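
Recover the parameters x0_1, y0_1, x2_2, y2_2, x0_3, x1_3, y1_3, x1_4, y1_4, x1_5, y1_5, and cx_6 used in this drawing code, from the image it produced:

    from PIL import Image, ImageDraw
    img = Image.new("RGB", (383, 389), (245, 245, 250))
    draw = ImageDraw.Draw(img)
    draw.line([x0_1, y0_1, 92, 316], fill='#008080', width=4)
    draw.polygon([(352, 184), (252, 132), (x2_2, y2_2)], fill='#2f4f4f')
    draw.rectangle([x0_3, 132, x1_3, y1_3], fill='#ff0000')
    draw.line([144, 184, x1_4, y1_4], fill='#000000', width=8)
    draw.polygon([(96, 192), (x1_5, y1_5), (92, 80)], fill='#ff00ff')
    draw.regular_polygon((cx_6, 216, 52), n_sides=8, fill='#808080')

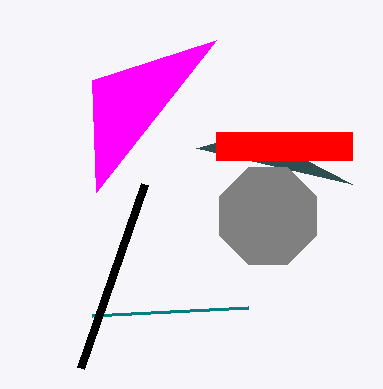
x0_1 = 248
y0_1 = 308
x2_2 = 196
y2_2 = 148
x0_3 = 216
x1_3 = 352
y1_3 = 160
x1_4 = 80
y1_4 = 368
x1_5 = 216
y1_5 = 40
cx_6 = 268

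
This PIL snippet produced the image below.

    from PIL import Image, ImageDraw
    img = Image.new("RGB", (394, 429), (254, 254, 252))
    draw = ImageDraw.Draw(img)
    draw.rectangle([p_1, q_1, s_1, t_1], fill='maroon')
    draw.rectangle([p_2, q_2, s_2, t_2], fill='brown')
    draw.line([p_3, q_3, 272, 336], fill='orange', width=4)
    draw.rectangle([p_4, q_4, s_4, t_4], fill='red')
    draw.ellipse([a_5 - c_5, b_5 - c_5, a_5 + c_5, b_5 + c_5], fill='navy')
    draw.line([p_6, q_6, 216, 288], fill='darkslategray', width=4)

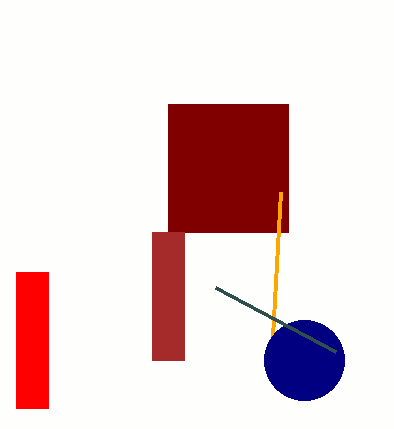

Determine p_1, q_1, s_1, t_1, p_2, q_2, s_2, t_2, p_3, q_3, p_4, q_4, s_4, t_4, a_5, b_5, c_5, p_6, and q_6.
p_1 = 168, q_1 = 104, s_1 = 288, t_1 = 232, p_2 = 152, q_2 = 232, s_2 = 184, t_2 = 360, p_3 = 280, q_3 = 192, p_4 = 16, q_4 = 272, s_4 = 48, t_4 = 408, a_5 = 304, b_5 = 360, c_5 = 40, p_6 = 336, q_6 = 352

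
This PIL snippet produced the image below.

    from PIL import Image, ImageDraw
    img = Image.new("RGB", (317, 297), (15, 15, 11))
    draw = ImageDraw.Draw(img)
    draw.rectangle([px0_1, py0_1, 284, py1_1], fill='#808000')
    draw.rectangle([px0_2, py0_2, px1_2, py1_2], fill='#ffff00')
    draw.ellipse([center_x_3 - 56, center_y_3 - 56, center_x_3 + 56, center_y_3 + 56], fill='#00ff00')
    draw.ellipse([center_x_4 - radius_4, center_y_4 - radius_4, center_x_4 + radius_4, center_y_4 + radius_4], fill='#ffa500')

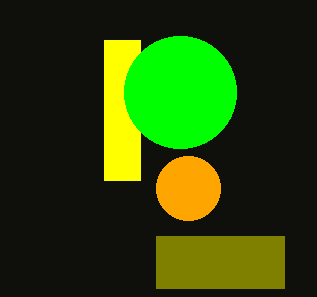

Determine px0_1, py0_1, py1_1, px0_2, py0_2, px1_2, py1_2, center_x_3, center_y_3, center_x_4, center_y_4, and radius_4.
px0_1 = 156, py0_1 = 236, py1_1 = 288, px0_2 = 104, py0_2 = 40, px1_2 = 140, py1_2 = 180, center_x_3 = 180, center_y_3 = 92, center_x_4 = 188, center_y_4 = 188, radius_4 = 32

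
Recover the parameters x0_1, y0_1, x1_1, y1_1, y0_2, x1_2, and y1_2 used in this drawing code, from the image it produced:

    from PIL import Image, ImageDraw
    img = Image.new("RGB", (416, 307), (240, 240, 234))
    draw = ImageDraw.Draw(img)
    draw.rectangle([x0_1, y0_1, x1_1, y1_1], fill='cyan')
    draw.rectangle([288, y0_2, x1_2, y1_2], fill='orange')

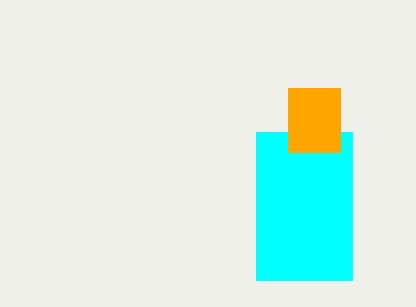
x0_1 = 256; y0_1 = 132; x1_1 = 352; y1_1 = 280; y0_2 = 88; x1_2 = 340; y1_2 = 152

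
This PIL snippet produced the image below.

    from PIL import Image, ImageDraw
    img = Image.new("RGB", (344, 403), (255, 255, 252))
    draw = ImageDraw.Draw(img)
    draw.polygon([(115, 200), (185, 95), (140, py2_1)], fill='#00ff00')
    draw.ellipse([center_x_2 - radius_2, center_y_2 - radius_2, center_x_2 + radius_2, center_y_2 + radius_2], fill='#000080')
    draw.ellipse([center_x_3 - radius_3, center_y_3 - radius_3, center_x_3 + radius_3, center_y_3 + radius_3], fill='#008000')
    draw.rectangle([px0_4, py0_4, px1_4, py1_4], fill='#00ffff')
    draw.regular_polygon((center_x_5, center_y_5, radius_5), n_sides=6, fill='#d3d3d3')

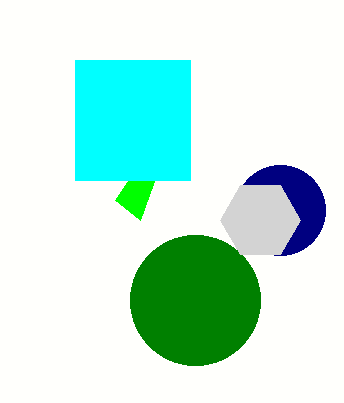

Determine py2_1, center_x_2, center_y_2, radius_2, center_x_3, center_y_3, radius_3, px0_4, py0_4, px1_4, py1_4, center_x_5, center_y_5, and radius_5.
py2_1 = 220; center_x_2 = 280; center_y_2 = 210; radius_2 = 45; center_x_3 = 195; center_y_3 = 300; radius_3 = 65; px0_4 = 75; py0_4 = 60; px1_4 = 190; py1_4 = 180; center_x_5 = 260; center_y_5 = 220; radius_5 = 40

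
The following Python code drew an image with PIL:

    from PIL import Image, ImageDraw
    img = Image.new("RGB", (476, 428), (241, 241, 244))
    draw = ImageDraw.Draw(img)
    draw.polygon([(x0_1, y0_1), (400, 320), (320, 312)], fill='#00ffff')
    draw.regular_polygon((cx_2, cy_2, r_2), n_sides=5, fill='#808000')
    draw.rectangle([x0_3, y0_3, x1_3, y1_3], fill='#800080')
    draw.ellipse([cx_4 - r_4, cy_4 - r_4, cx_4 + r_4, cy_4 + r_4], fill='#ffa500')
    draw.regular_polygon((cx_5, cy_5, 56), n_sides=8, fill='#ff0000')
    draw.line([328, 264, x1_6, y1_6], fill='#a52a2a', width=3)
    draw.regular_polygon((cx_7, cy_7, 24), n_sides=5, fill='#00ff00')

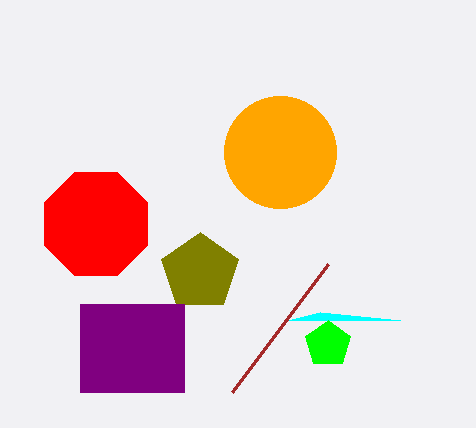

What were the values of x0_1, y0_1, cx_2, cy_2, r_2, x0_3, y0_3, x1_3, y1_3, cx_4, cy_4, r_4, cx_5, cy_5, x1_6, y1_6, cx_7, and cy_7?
x0_1 = 288, y0_1 = 320, cx_2 = 200, cy_2 = 272, r_2 = 40, x0_3 = 80, y0_3 = 304, x1_3 = 184, y1_3 = 392, cx_4 = 280, cy_4 = 152, r_4 = 56, cx_5 = 96, cy_5 = 224, x1_6 = 232, y1_6 = 392, cx_7 = 328, cy_7 = 344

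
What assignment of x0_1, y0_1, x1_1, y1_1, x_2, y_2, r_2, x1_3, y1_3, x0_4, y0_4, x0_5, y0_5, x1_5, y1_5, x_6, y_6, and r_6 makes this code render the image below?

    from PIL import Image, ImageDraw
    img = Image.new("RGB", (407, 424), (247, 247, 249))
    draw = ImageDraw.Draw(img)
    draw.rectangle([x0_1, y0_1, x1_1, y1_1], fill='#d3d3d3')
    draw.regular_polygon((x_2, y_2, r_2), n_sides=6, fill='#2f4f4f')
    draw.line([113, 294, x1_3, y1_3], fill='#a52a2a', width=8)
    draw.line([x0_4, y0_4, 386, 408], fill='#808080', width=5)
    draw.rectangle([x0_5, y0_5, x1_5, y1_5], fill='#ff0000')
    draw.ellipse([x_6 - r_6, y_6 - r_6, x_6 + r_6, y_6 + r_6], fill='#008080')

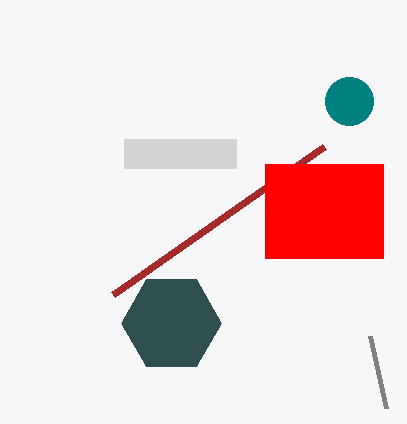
x0_1 = 124; y0_1 = 139; x1_1 = 236; y1_1 = 168; x_2 = 171; y_2 = 323; r_2 = 50; x1_3 = 324; y1_3 = 146; x0_4 = 370; y0_4 = 336; x0_5 = 265; y0_5 = 164; x1_5 = 383; y1_5 = 258; x_6 = 349; y_6 = 101; r_6 = 24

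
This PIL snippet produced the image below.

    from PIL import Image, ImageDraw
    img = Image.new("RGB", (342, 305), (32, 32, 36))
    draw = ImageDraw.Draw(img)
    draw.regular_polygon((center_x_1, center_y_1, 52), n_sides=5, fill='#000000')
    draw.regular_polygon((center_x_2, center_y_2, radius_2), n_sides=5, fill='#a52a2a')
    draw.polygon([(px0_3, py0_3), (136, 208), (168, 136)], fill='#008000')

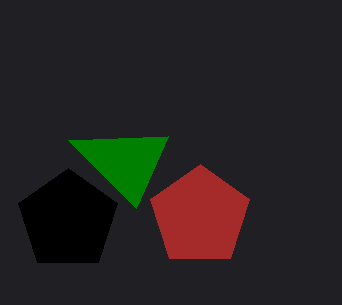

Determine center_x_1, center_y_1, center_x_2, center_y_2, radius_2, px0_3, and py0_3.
center_x_1 = 68; center_y_1 = 220; center_x_2 = 200; center_y_2 = 216; radius_2 = 52; px0_3 = 68; py0_3 = 140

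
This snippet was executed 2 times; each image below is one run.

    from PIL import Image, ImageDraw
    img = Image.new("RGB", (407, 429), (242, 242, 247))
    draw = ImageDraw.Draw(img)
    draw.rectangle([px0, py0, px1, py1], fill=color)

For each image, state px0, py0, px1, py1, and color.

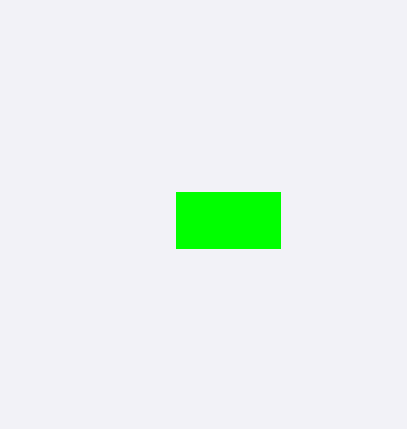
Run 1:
px0 = 176
py0 = 192
px1 = 280
py1 = 248
color = 'lime'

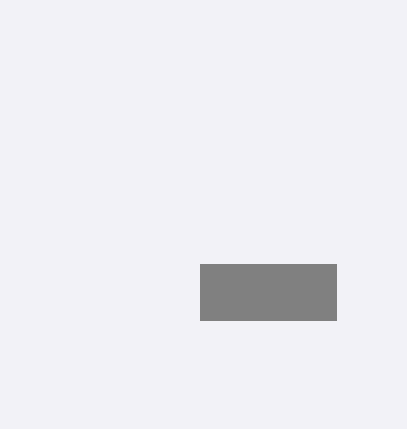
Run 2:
px0 = 200; py0 = 264; px1 = 336; py1 = 320; color = 'gray'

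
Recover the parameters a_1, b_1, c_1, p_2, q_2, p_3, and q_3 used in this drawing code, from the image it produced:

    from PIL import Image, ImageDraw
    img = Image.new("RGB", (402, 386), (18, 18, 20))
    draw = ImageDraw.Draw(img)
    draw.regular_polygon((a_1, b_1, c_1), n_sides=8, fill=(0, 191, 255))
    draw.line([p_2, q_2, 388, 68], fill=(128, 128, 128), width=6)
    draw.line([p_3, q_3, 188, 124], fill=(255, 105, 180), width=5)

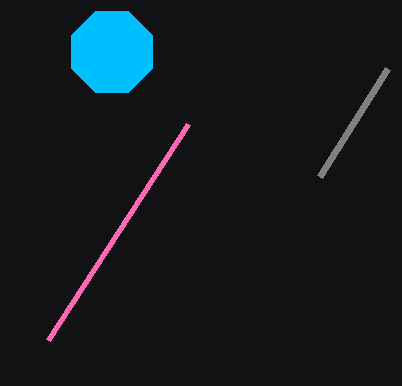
a_1 = 112; b_1 = 52; c_1 = 44; p_2 = 320; q_2 = 176; p_3 = 48; q_3 = 340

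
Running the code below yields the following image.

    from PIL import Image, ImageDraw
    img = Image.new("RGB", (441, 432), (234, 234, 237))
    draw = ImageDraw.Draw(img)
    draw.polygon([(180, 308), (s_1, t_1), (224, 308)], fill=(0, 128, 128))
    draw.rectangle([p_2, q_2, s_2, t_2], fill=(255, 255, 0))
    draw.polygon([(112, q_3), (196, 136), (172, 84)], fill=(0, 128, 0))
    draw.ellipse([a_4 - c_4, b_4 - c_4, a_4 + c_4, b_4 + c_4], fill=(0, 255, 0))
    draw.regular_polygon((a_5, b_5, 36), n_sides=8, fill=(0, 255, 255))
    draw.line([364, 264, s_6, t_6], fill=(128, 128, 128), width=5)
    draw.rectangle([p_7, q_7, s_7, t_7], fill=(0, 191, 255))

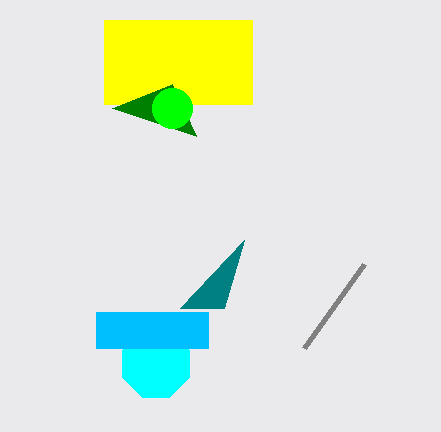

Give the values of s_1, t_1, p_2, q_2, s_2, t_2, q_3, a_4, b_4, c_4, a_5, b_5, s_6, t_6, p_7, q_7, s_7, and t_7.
s_1 = 244; t_1 = 240; p_2 = 104; q_2 = 20; s_2 = 252; t_2 = 104; q_3 = 108; a_4 = 172; b_4 = 108; c_4 = 20; a_5 = 156; b_5 = 364; s_6 = 304; t_6 = 348; p_7 = 96; q_7 = 312; s_7 = 208; t_7 = 348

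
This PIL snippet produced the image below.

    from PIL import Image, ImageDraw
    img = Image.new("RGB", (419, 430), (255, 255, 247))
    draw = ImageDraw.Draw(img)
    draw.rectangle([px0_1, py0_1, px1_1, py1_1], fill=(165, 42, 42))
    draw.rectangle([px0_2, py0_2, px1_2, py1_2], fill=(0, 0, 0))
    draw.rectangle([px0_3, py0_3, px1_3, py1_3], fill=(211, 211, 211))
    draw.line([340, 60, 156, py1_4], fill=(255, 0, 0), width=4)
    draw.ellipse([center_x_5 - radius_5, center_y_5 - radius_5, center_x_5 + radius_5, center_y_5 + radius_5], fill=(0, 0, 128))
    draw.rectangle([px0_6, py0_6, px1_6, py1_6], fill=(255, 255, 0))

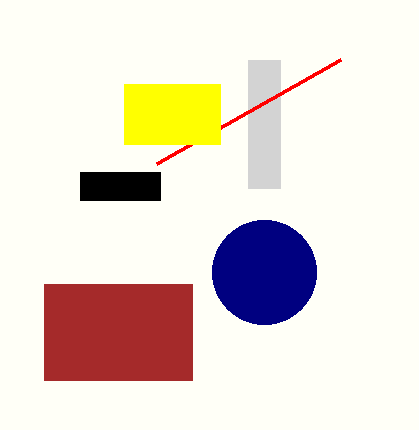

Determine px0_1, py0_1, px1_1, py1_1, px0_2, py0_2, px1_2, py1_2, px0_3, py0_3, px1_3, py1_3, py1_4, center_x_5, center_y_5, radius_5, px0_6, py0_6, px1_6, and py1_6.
px0_1 = 44
py0_1 = 284
px1_1 = 192
py1_1 = 380
px0_2 = 80
py0_2 = 172
px1_2 = 160
py1_2 = 200
px0_3 = 248
py0_3 = 60
px1_3 = 280
py1_3 = 188
py1_4 = 164
center_x_5 = 264
center_y_5 = 272
radius_5 = 52
px0_6 = 124
py0_6 = 84
px1_6 = 220
py1_6 = 144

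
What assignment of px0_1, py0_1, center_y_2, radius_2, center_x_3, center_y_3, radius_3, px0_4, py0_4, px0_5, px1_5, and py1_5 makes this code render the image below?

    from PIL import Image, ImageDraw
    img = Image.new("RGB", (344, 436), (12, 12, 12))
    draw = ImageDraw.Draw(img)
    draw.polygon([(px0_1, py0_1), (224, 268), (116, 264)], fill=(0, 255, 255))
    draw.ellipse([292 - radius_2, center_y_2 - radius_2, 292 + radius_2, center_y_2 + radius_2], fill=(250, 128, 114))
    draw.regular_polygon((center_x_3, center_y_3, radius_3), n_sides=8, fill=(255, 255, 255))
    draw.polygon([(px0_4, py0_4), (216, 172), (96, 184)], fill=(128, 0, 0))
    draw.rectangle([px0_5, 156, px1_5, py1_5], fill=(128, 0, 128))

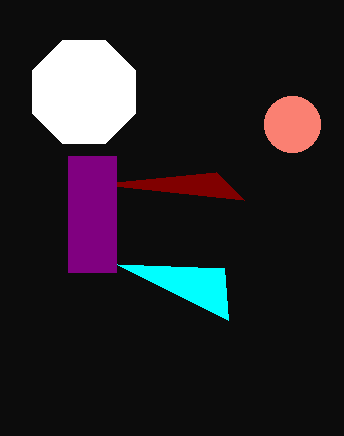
px0_1 = 228; py0_1 = 320; center_y_2 = 124; radius_2 = 28; center_x_3 = 84; center_y_3 = 92; radius_3 = 56; px0_4 = 244; py0_4 = 200; px0_5 = 68; px1_5 = 116; py1_5 = 272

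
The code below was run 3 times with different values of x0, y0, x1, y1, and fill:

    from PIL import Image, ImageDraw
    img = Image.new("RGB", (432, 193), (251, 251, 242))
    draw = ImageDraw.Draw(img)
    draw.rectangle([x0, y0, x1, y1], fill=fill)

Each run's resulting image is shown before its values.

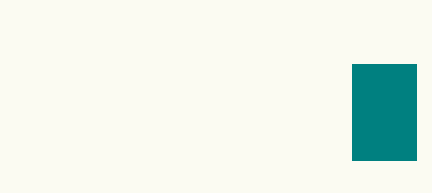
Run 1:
x0 = 352, y0 = 64, x1 = 416, y1 = 160, fill = 'teal'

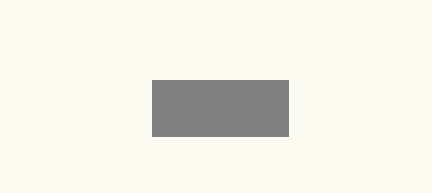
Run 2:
x0 = 152
y0 = 80
x1 = 288
y1 = 136
fill = 'gray'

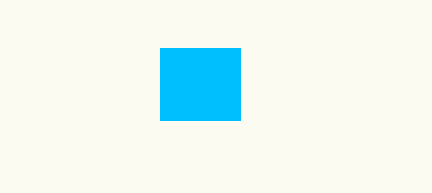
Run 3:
x0 = 160
y0 = 48
x1 = 240
y1 = 120
fill = 'deepskyblue'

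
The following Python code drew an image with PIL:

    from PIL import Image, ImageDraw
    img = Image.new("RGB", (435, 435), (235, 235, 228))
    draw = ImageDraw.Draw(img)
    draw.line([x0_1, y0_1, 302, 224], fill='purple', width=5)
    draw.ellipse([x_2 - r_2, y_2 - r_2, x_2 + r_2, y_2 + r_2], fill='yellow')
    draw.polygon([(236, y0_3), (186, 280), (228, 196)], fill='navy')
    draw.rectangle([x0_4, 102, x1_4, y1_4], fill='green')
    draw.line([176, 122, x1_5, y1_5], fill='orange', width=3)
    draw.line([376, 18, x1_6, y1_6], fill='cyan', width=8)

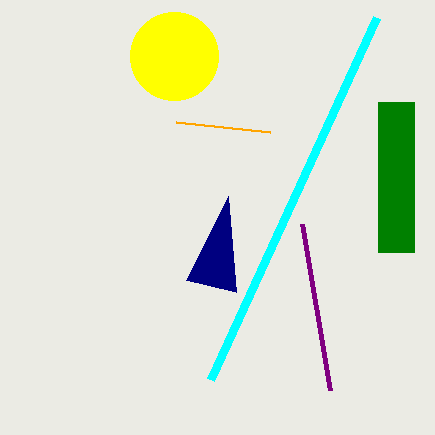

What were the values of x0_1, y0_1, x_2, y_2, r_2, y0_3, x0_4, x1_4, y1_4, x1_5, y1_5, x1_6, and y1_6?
x0_1 = 330; y0_1 = 390; x_2 = 174; y_2 = 56; r_2 = 44; y0_3 = 292; x0_4 = 378; x1_4 = 414; y1_4 = 252; x1_5 = 270; y1_5 = 132; x1_6 = 210; y1_6 = 380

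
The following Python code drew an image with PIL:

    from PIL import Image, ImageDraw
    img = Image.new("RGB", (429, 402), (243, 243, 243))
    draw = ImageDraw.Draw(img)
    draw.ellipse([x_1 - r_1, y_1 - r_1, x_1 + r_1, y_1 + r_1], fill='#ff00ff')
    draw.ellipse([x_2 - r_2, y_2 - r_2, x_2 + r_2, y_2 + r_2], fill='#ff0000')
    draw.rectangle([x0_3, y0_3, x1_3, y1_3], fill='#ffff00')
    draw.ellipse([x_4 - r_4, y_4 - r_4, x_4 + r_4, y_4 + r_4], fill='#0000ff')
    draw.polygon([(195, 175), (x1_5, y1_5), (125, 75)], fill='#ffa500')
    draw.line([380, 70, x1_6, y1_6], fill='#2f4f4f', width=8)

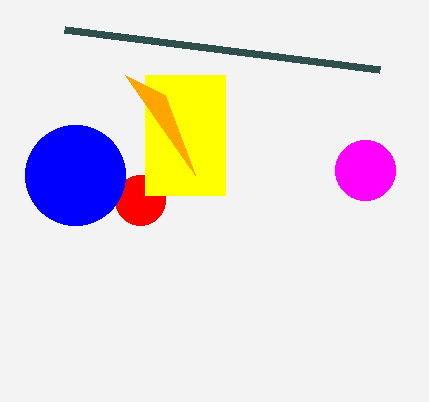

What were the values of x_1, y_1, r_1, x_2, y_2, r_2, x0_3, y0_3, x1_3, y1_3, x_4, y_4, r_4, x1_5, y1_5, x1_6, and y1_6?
x_1 = 365
y_1 = 170
r_1 = 30
x_2 = 140
y_2 = 200
r_2 = 25
x0_3 = 145
y0_3 = 75
x1_3 = 225
y1_3 = 195
x_4 = 75
y_4 = 175
r_4 = 50
x1_5 = 165
y1_5 = 95
x1_6 = 65
y1_6 = 30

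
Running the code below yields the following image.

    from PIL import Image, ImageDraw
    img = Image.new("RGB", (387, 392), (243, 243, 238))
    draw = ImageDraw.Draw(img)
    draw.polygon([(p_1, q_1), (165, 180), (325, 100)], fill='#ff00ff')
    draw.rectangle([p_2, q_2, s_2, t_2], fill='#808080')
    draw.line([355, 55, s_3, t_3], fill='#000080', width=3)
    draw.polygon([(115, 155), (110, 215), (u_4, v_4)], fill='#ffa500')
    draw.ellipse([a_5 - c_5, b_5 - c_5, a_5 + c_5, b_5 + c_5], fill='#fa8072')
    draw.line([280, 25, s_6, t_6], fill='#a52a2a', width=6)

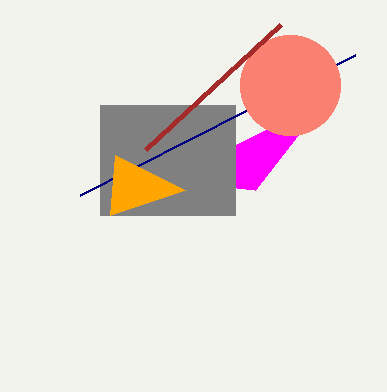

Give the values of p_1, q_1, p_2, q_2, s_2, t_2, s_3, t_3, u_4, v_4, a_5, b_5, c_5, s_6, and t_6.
p_1 = 255, q_1 = 190, p_2 = 100, q_2 = 105, s_2 = 235, t_2 = 215, s_3 = 80, t_3 = 195, u_4 = 185, v_4 = 190, a_5 = 290, b_5 = 85, c_5 = 50, s_6 = 145, t_6 = 150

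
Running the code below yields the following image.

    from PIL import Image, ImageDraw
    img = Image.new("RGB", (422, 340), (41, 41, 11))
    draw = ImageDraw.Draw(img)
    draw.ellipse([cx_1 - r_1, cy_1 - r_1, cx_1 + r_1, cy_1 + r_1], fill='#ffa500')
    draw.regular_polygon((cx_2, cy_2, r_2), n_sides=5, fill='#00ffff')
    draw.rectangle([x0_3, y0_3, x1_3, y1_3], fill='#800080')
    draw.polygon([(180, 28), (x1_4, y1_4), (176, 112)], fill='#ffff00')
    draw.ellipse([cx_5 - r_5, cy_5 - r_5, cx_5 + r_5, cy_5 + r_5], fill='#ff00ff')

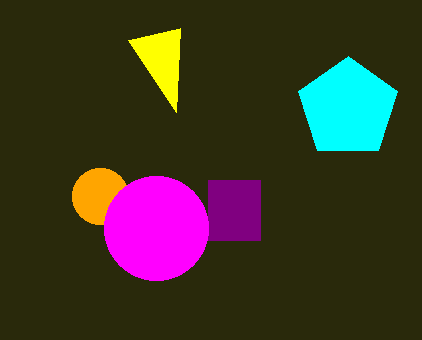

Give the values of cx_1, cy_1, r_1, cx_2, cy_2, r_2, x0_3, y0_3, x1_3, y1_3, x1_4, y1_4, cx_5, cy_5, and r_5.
cx_1 = 100; cy_1 = 196; r_1 = 28; cx_2 = 348; cy_2 = 108; r_2 = 52; x0_3 = 208; y0_3 = 180; x1_3 = 260; y1_3 = 240; x1_4 = 128; y1_4 = 40; cx_5 = 156; cy_5 = 228; r_5 = 52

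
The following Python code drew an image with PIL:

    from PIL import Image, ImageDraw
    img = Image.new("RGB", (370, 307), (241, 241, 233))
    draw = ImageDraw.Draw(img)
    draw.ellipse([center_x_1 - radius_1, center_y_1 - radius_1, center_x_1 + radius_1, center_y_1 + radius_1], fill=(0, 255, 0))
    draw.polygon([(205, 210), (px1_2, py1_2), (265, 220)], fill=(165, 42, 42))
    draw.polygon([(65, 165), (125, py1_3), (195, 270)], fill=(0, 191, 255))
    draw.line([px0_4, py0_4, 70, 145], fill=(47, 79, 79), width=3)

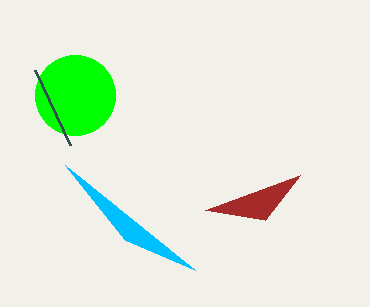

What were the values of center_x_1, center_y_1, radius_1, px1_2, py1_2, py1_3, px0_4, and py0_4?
center_x_1 = 75, center_y_1 = 95, radius_1 = 40, px1_2 = 300, py1_2 = 175, py1_3 = 240, px0_4 = 35, py0_4 = 70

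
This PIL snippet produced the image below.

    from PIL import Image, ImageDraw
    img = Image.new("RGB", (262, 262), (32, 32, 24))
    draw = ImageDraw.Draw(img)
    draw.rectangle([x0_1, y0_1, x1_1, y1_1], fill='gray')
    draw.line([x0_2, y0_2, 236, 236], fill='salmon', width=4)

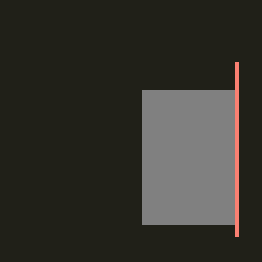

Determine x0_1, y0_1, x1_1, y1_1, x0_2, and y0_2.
x0_1 = 142, y0_1 = 90, x1_1 = 236, y1_1 = 224, x0_2 = 236, y0_2 = 62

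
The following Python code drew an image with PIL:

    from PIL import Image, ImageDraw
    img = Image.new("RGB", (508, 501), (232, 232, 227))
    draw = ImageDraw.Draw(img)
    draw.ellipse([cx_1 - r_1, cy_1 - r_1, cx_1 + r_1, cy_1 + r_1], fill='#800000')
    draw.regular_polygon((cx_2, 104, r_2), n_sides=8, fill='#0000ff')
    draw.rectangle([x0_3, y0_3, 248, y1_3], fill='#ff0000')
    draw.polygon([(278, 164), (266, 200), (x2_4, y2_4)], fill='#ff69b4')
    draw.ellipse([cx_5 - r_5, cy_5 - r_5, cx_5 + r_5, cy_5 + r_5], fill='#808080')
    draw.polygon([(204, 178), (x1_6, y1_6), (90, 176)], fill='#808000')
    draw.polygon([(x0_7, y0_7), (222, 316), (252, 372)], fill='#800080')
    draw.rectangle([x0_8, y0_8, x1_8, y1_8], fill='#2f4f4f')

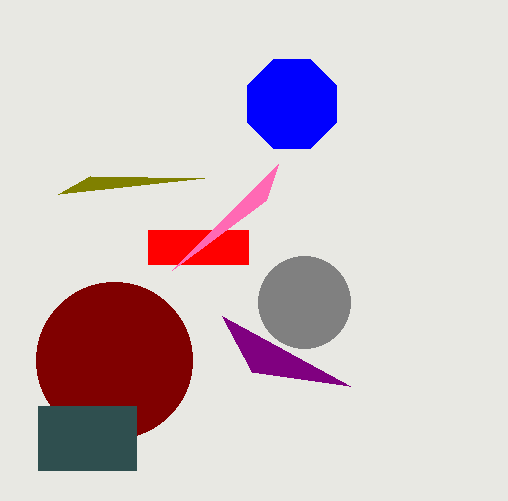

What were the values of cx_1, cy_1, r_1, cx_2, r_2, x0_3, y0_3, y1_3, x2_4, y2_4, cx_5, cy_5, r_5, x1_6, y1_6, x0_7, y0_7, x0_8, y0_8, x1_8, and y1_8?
cx_1 = 114; cy_1 = 360; r_1 = 78; cx_2 = 292; r_2 = 48; x0_3 = 148; y0_3 = 230; y1_3 = 264; x2_4 = 172; y2_4 = 270; cx_5 = 304; cy_5 = 302; r_5 = 46; x1_6 = 58; y1_6 = 194; x0_7 = 350; y0_7 = 386; x0_8 = 38; y0_8 = 406; x1_8 = 136; y1_8 = 470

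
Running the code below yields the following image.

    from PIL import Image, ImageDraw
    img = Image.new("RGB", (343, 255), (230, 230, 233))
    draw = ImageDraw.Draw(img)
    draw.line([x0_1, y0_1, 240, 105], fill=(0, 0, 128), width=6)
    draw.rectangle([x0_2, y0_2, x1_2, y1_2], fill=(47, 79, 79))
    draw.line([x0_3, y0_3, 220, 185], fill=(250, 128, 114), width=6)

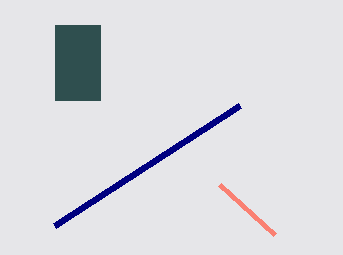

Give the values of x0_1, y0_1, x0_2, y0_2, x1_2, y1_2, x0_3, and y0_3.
x0_1 = 55; y0_1 = 225; x0_2 = 55; y0_2 = 25; x1_2 = 100; y1_2 = 100; x0_3 = 275; y0_3 = 235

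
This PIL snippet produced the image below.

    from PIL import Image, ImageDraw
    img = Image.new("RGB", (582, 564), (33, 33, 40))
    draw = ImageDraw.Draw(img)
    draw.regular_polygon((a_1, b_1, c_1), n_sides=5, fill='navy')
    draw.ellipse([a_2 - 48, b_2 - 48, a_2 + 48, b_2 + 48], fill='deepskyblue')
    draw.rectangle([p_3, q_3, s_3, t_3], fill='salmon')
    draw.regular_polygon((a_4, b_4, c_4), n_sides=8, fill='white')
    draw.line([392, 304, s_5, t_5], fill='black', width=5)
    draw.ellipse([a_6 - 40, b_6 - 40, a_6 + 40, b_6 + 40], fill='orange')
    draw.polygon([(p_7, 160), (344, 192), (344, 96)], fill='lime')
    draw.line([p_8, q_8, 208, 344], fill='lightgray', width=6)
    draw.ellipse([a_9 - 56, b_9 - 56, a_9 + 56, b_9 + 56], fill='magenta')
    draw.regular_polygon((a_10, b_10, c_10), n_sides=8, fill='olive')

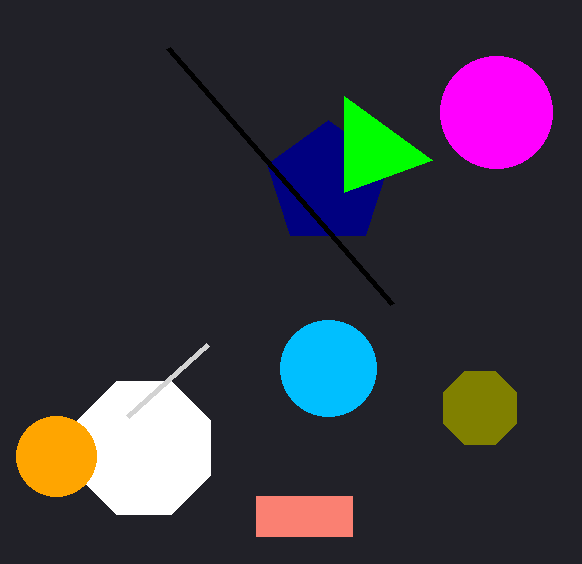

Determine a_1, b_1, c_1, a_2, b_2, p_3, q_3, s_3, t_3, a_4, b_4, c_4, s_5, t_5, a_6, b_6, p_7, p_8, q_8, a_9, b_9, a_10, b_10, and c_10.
a_1 = 328
b_1 = 184
c_1 = 64
a_2 = 328
b_2 = 368
p_3 = 256
q_3 = 496
s_3 = 352
t_3 = 536
a_4 = 144
b_4 = 448
c_4 = 72
s_5 = 168
t_5 = 48
a_6 = 56
b_6 = 456
p_7 = 432
p_8 = 128
q_8 = 416
a_9 = 496
b_9 = 112
a_10 = 480
b_10 = 408
c_10 = 40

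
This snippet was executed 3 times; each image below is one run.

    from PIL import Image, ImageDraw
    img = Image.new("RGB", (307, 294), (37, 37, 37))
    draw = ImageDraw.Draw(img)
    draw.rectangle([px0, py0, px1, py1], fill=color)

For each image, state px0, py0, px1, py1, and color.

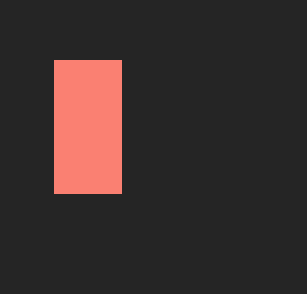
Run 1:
px0 = 54; py0 = 60; px1 = 121; py1 = 193; color = 'salmon'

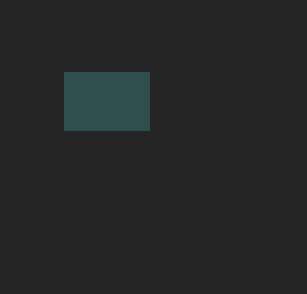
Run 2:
px0 = 64
py0 = 72
px1 = 149
py1 = 130
color = 'darkslategray'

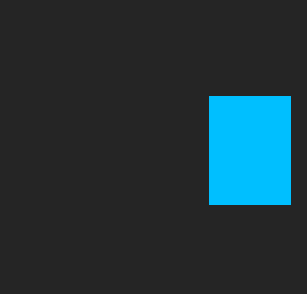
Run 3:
px0 = 209
py0 = 96
px1 = 290
py1 = 204
color = 'deepskyblue'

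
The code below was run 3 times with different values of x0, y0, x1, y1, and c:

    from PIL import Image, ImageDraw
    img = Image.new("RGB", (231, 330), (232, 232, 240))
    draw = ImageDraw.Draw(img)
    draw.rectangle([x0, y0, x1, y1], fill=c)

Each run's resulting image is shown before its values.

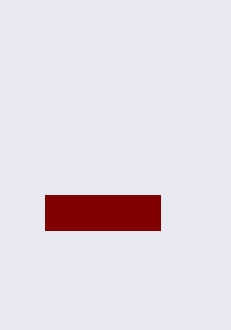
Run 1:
x0 = 45
y0 = 195
x1 = 160
y1 = 230
c = 'maroon'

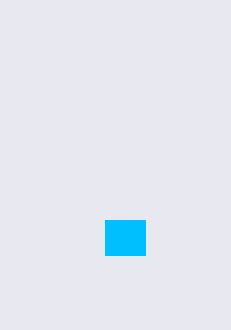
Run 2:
x0 = 105
y0 = 220
x1 = 145
y1 = 255
c = 'deepskyblue'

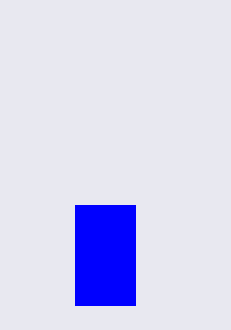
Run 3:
x0 = 75; y0 = 205; x1 = 135; y1 = 305; c = 'blue'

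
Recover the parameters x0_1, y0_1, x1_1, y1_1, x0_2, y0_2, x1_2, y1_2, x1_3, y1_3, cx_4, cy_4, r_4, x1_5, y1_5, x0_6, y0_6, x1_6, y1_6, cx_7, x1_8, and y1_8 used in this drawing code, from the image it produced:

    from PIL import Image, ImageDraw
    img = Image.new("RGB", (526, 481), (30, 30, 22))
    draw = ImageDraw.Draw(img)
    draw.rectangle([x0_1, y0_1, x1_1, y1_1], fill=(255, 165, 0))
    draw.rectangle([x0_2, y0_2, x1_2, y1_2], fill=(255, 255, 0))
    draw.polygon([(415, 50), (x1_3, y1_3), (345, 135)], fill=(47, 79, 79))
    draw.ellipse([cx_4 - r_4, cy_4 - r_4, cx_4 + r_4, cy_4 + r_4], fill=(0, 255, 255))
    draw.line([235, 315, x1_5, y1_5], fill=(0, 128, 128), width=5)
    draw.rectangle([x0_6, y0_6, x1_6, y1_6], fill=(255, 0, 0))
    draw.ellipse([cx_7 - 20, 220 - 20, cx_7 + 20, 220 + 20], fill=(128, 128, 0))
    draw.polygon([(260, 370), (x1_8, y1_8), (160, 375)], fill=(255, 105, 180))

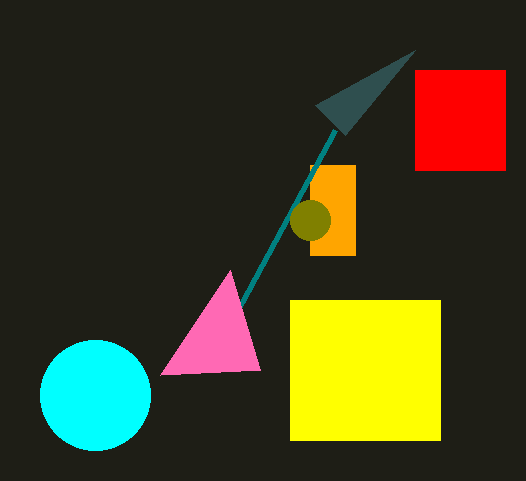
x0_1 = 310, y0_1 = 165, x1_1 = 355, y1_1 = 255, x0_2 = 290, y0_2 = 300, x1_2 = 440, y1_2 = 440, x1_3 = 315, y1_3 = 105, cx_4 = 95, cy_4 = 395, r_4 = 55, x1_5 = 335, y1_5 = 130, x0_6 = 415, y0_6 = 70, x1_6 = 505, y1_6 = 170, cx_7 = 310, x1_8 = 230, y1_8 = 270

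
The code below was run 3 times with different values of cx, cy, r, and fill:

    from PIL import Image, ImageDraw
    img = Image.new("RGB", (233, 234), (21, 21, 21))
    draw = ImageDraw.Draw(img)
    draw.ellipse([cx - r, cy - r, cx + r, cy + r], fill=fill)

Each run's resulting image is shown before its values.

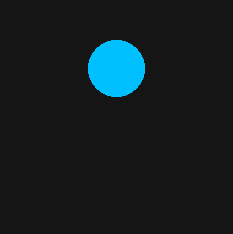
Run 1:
cx = 116; cy = 68; r = 28; fill = 'deepskyblue'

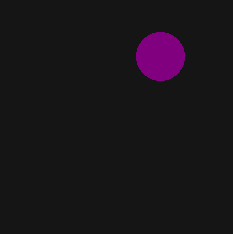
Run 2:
cx = 160
cy = 56
r = 24
fill = 'purple'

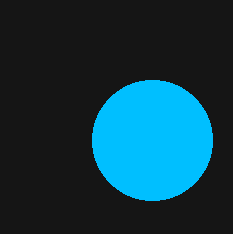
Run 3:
cx = 152; cy = 140; r = 60; fill = 'deepskyblue'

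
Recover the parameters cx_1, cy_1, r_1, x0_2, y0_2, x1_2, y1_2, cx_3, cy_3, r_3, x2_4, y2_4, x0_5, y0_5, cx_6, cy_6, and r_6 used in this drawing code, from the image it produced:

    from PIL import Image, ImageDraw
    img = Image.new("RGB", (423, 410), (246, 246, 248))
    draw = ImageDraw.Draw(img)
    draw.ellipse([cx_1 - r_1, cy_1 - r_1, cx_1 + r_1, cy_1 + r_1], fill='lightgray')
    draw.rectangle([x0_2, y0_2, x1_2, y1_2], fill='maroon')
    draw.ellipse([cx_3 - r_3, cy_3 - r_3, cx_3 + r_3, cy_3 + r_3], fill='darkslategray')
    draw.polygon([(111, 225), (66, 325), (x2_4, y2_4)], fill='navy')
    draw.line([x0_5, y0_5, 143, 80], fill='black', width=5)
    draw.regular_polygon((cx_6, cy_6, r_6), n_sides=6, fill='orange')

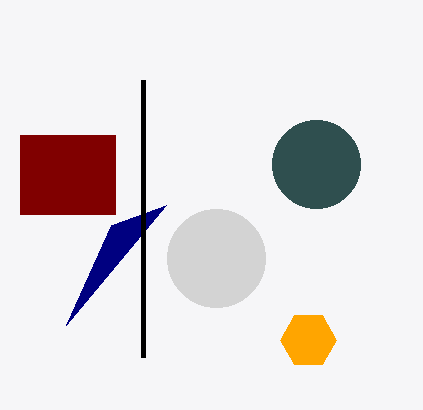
cx_1 = 216; cy_1 = 258; r_1 = 49; x0_2 = 20; y0_2 = 135; x1_2 = 115; y1_2 = 214; cx_3 = 316; cy_3 = 164; r_3 = 44; x2_4 = 166; y2_4 = 205; x0_5 = 143; y0_5 = 357; cx_6 = 308; cy_6 = 340; r_6 = 28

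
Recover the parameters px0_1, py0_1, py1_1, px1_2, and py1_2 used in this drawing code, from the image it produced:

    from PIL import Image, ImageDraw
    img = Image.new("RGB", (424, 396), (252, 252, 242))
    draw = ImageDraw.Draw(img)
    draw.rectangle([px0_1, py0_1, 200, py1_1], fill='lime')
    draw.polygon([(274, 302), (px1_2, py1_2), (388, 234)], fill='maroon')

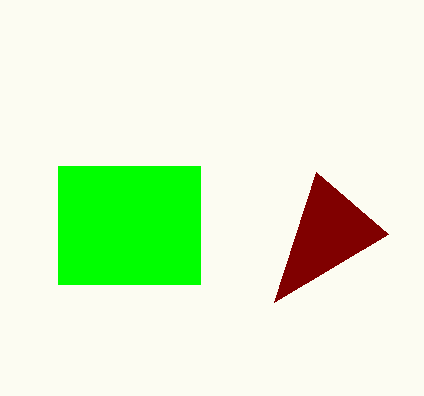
px0_1 = 58; py0_1 = 166; py1_1 = 284; px1_2 = 316; py1_2 = 172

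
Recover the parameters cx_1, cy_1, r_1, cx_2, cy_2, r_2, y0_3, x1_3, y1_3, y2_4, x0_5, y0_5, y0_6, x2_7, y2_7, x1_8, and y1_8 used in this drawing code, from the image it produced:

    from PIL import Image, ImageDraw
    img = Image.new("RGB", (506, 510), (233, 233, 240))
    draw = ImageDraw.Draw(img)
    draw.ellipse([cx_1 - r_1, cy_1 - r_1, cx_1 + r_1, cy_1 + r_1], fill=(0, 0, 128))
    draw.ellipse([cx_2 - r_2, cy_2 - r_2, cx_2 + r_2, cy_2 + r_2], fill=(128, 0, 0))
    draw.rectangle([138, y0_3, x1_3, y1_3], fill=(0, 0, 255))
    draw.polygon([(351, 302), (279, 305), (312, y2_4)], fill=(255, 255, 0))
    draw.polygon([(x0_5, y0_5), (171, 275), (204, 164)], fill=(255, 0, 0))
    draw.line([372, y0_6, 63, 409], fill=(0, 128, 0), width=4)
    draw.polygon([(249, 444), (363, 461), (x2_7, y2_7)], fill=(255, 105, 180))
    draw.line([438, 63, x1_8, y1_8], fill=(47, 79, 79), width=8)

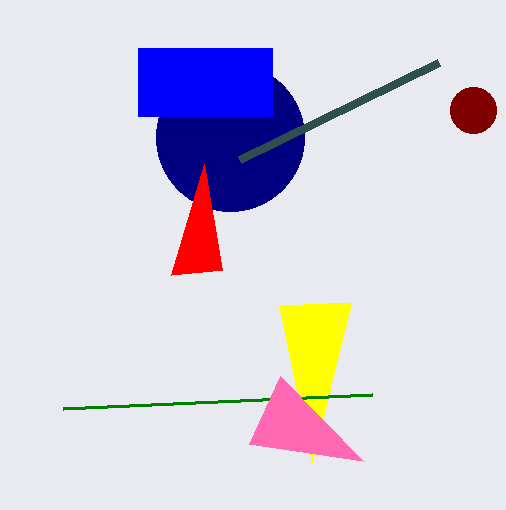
cx_1 = 230; cy_1 = 137; r_1 = 74; cx_2 = 473; cy_2 = 110; r_2 = 23; y0_3 = 48; x1_3 = 272; y1_3 = 116; y2_4 = 462; x0_5 = 222; y0_5 = 270; y0_6 = 395; x2_7 = 280; y2_7 = 376; x1_8 = 239; y1_8 = 160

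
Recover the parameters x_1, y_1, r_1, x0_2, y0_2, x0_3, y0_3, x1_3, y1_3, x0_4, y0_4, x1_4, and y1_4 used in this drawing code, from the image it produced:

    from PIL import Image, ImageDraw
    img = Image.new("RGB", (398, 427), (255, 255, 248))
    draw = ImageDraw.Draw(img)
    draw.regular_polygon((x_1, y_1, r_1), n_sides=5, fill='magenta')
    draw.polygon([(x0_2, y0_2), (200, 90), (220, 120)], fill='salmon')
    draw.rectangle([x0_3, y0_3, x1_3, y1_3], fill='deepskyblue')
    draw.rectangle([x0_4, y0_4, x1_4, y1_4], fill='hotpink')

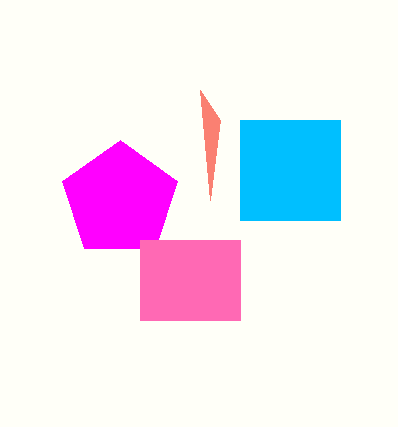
x_1 = 120
y_1 = 200
r_1 = 60
x0_2 = 210
y0_2 = 200
x0_3 = 240
y0_3 = 120
x1_3 = 340
y1_3 = 220
x0_4 = 140
y0_4 = 240
x1_4 = 240
y1_4 = 320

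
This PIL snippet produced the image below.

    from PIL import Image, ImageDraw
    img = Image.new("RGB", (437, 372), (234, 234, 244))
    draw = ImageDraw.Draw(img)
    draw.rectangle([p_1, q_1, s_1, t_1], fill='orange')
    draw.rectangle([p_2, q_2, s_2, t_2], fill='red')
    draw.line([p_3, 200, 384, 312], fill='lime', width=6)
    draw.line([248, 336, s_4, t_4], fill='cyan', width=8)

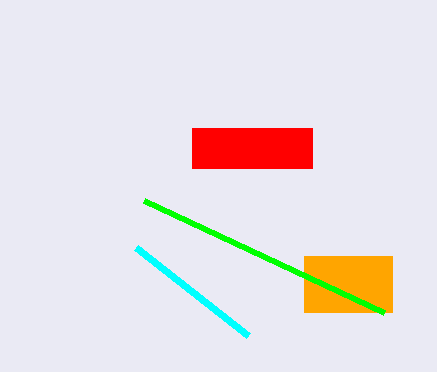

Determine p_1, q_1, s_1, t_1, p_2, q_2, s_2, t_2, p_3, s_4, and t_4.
p_1 = 304
q_1 = 256
s_1 = 392
t_1 = 312
p_2 = 192
q_2 = 128
s_2 = 312
t_2 = 168
p_3 = 144
s_4 = 136
t_4 = 248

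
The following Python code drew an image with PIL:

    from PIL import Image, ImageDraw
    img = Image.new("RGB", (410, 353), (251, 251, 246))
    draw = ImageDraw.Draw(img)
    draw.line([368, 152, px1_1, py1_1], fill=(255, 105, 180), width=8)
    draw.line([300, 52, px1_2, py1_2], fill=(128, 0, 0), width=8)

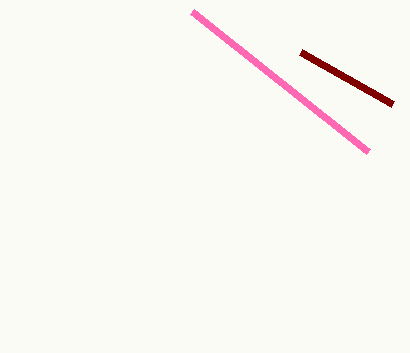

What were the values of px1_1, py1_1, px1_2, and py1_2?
px1_1 = 192; py1_1 = 12; px1_2 = 392; py1_2 = 104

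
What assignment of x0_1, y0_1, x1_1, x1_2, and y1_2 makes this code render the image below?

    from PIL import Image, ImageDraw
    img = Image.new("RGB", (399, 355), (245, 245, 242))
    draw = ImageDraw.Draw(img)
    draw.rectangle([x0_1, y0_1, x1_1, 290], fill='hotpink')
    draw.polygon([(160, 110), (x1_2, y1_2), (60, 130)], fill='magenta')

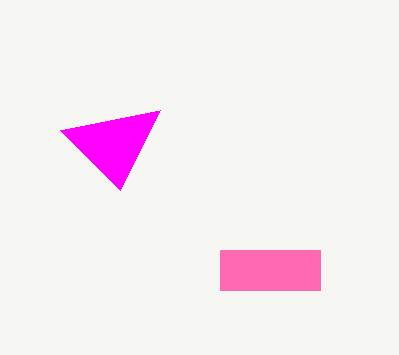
x0_1 = 220, y0_1 = 250, x1_1 = 320, x1_2 = 120, y1_2 = 190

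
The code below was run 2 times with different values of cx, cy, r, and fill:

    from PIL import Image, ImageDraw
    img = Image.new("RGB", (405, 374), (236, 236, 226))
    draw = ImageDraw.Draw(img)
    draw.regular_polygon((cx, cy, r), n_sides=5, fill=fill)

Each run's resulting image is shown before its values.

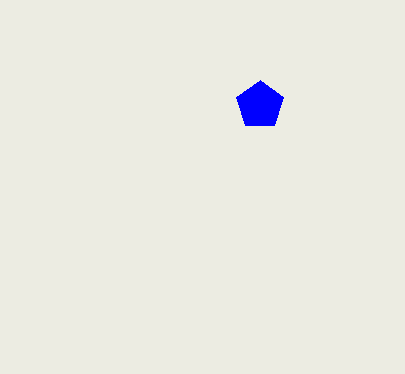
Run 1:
cx = 260
cy = 105
r = 25
fill = 'blue'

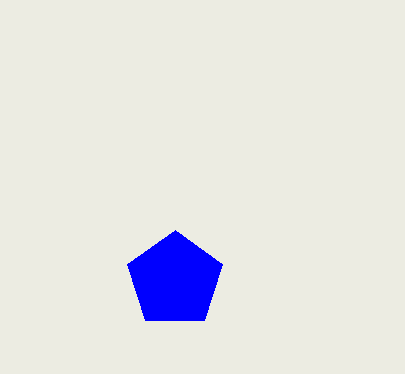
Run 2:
cx = 175; cy = 280; r = 50; fill = 'blue'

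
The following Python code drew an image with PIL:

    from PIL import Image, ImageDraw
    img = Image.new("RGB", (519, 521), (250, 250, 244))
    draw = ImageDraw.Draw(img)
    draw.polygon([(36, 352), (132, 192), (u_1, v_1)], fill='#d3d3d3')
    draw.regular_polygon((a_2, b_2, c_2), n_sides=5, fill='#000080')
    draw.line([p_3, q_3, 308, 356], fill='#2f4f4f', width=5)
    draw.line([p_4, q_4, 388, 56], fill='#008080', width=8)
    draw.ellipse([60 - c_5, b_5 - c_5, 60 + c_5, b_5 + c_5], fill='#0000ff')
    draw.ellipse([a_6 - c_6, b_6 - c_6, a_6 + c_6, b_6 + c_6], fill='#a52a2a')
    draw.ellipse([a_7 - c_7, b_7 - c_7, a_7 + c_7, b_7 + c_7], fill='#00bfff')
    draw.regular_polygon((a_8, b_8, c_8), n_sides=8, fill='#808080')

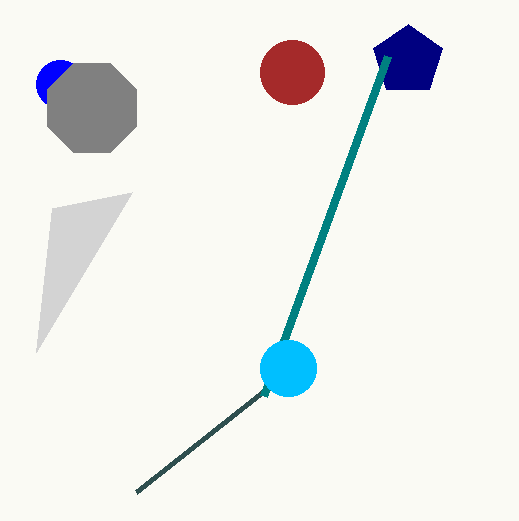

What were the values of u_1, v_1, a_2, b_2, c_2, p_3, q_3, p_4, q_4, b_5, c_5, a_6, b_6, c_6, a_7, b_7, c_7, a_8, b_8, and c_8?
u_1 = 52
v_1 = 208
a_2 = 408
b_2 = 60
c_2 = 36
p_3 = 136
q_3 = 492
p_4 = 264
q_4 = 396
b_5 = 84
c_5 = 24
a_6 = 292
b_6 = 72
c_6 = 32
a_7 = 288
b_7 = 368
c_7 = 28
a_8 = 92
b_8 = 108
c_8 = 48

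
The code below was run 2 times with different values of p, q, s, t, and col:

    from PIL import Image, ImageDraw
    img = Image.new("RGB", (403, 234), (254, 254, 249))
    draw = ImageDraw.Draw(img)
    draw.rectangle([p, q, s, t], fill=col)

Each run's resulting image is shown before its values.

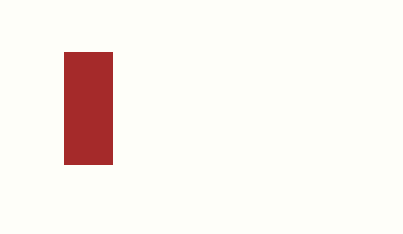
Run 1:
p = 64
q = 52
s = 112
t = 164
col = 'brown'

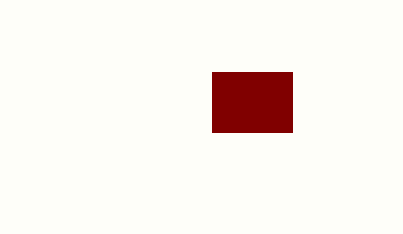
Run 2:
p = 212, q = 72, s = 292, t = 132, col = 'maroon'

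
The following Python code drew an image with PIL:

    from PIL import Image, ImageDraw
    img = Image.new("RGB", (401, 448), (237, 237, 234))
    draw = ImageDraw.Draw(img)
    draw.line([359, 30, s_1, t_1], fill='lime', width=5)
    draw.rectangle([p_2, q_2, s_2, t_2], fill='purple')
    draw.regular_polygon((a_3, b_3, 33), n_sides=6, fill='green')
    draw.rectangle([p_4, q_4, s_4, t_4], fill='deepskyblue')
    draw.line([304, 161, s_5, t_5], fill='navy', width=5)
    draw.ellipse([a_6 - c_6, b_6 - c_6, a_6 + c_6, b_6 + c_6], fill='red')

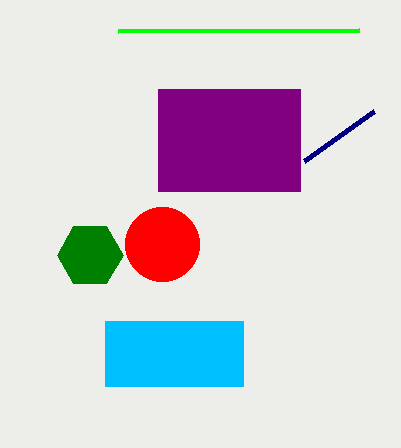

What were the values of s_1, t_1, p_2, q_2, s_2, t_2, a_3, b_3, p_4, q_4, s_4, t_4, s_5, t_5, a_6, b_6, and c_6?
s_1 = 118, t_1 = 31, p_2 = 158, q_2 = 89, s_2 = 300, t_2 = 191, a_3 = 90, b_3 = 255, p_4 = 105, q_4 = 321, s_4 = 243, t_4 = 386, s_5 = 374, t_5 = 111, a_6 = 162, b_6 = 244, c_6 = 37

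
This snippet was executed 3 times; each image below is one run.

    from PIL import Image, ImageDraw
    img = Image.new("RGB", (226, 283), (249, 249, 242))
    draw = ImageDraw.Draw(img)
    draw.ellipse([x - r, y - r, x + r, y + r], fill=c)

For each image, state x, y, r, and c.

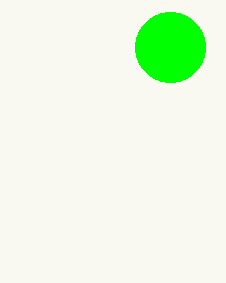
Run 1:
x = 170, y = 47, r = 35, c = 'lime'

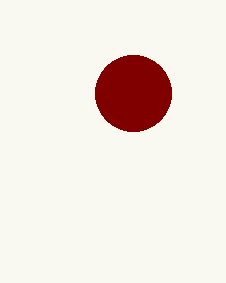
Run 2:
x = 133; y = 93; r = 38; c = 'maroon'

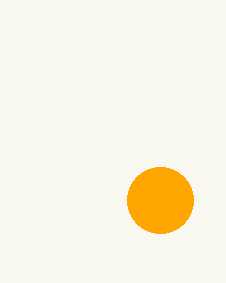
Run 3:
x = 160
y = 200
r = 33
c = 'orange'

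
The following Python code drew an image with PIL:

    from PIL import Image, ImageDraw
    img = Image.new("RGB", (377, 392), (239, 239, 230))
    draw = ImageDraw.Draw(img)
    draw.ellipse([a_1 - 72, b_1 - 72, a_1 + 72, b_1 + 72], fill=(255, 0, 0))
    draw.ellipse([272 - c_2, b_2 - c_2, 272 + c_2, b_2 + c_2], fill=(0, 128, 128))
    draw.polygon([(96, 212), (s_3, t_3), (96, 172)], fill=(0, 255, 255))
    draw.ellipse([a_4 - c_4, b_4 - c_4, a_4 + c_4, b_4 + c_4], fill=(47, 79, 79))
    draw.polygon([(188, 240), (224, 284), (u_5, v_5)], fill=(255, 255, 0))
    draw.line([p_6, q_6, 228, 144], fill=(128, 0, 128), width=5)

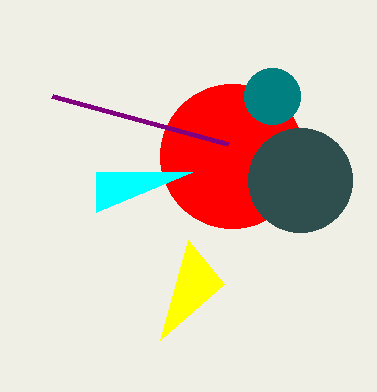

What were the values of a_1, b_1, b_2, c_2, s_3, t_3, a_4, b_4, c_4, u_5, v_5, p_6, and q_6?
a_1 = 232, b_1 = 156, b_2 = 96, c_2 = 28, s_3 = 192, t_3 = 172, a_4 = 300, b_4 = 180, c_4 = 52, u_5 = 160, v_5 = 340, p_6 = 52, q_6 = 96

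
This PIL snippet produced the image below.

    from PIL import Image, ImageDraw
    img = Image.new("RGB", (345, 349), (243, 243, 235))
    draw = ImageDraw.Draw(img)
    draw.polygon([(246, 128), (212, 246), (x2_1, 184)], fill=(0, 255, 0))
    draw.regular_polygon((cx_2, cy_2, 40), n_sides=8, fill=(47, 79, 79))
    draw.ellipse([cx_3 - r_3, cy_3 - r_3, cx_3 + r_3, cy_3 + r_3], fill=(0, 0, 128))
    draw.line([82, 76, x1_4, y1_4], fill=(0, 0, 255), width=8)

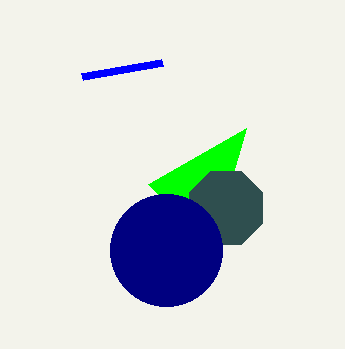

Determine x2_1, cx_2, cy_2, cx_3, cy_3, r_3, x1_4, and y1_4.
x2_1 = 148
cx_2 = 226
cy_2 = 208
cx_3 = 166
cy_3 = 250
r_3 = 56
x1_4 = 162
y1_4 = 62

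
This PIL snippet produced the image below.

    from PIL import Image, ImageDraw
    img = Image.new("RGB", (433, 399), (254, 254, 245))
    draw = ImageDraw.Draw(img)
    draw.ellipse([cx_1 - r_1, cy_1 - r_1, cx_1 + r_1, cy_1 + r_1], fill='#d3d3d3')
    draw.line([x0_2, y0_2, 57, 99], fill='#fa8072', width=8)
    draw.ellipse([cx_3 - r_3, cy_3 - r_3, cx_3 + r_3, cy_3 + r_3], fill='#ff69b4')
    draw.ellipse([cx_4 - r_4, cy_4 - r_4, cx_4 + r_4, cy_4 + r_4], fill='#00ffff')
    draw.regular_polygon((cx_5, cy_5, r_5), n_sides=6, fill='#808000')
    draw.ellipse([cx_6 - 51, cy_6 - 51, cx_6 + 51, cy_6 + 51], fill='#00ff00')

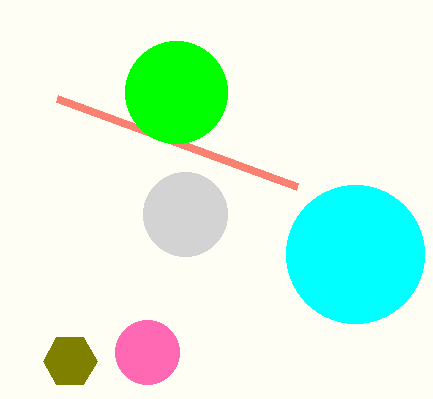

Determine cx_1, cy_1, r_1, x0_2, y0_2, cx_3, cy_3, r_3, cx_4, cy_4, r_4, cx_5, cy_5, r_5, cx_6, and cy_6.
cx_1 = 185, cy_1 = 214, r_1 = 42, x0_2 = 297, y0_2 = 187, cx_3 = 147, cy_3 = 352, r_3 = 32, cx_4 = 355, cy_4 = 254, r_4 = 69, cx_5 = 70, cy_5 = 361, r_5 = 27, cx_6 = 176, cy_6 = 92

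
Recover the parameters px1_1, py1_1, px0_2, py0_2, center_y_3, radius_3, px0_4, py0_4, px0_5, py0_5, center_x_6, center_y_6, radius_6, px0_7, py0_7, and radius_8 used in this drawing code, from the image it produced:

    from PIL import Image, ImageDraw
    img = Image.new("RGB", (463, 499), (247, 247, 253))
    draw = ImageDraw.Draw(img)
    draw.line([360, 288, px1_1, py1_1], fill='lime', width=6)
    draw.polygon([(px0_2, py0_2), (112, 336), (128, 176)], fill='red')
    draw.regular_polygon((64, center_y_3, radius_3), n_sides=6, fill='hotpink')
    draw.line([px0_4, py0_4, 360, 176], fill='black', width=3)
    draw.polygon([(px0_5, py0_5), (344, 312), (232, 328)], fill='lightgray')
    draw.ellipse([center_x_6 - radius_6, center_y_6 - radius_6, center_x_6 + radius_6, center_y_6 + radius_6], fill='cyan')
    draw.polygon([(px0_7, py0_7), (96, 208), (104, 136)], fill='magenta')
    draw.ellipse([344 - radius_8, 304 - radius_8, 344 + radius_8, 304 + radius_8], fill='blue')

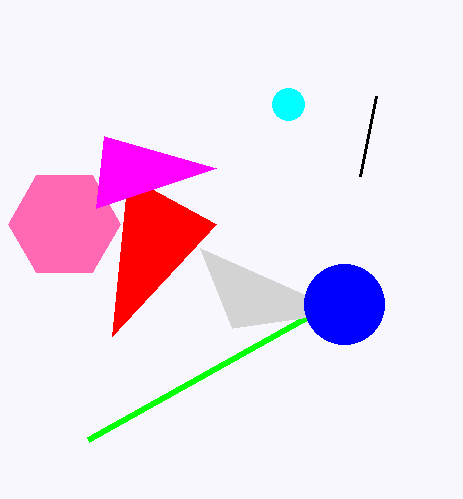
px1_1 = 88; py1_1 = 440; px0_2 = 216; py0_2 = 224; center_y_3 = 224; radius_3 = 56; px0_4 = 376; py0_4 = 96; px0_5 = 200; py0_5 = 248; center_x_6 = 288; center_y_6 = 104; radius_6 = 16; px0_7 = 216; py0_7 = 168; radius_8 = 40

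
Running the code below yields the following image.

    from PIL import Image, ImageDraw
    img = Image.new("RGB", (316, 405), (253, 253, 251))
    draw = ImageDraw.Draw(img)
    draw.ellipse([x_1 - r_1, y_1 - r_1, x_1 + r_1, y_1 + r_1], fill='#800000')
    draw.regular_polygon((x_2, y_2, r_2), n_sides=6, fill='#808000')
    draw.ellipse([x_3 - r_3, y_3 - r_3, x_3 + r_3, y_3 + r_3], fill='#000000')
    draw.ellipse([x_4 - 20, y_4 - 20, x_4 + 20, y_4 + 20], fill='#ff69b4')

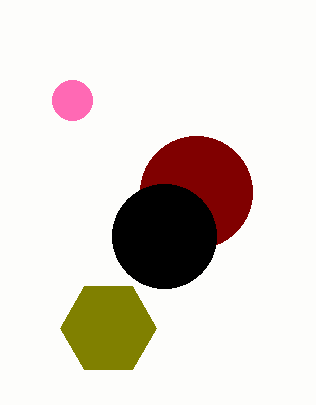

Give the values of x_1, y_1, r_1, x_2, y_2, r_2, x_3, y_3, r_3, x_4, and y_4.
x_1 = 196; y_1 = 192; r_1 = 56; x_2 = 108; y_2 = 328; r_2 = 48; x_3 = 164; y_3 = 236; r_3 = 52; x_4 = 72; y_4 = 100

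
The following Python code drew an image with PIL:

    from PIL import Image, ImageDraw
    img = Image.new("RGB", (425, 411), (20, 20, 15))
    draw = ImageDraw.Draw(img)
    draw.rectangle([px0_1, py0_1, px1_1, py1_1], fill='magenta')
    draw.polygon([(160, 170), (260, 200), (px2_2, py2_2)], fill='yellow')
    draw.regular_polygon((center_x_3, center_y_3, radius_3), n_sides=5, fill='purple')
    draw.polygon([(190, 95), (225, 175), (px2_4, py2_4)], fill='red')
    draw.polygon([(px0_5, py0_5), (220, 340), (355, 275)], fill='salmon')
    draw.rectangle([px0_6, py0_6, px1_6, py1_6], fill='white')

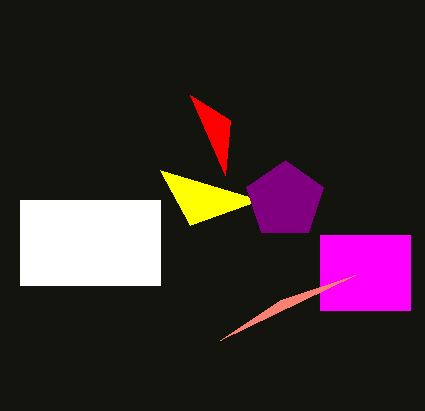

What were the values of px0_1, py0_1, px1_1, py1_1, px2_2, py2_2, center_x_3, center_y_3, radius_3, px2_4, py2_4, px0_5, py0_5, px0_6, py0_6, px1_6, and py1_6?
px0_1 = 320; py0_1 = 235; px1_1 = 410; py1_1 = 310; px2_2 = 190; py2_2 = 225; center_x_3 = 285; center_y_3 = 200; radius_3 = 40; px2_4 = 230; py2_4 = 120; px0_5 = 280; py0_5 = 300; px0_6 = 20; py0_6 = 200; px1_6 = 160; py1_6 = 285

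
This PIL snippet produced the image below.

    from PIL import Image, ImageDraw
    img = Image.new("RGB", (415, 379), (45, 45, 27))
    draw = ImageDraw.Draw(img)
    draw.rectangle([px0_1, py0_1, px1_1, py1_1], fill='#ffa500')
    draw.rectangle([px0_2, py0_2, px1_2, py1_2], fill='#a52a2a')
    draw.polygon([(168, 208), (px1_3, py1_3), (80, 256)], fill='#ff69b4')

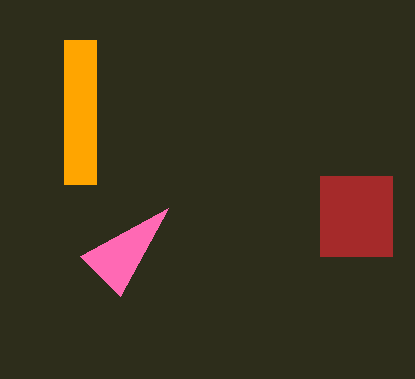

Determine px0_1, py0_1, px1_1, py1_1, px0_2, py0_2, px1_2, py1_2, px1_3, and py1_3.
px0_1 = 64, py0_1 = 40, px1_1 = 96, py1_1 = 184, px0_2 = 320, py0_2 = 176, px1_2 = 392, py1_2 = 256, px1_3 = 120, py1_3 = 296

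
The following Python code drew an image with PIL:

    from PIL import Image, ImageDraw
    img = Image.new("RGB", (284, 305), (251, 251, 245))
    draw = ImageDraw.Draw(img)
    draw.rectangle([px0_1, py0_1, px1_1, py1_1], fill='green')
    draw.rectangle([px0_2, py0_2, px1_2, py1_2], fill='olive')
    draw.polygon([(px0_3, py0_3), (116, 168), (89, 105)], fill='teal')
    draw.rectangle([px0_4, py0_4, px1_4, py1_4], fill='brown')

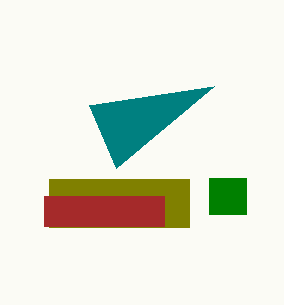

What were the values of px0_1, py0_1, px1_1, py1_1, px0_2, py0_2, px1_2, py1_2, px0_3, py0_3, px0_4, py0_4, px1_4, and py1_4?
px0_1 = 209, py0_1 = 178, px1_1 = 246, py1_1 = 214, px0_2 = 49, py0_2 = 179, px1_2 = 189, py1_2 = 227, px0_3 = 214, py0_3 = 86, px0_4 = 44, py0_4 = 196, px1_4 = 164, py1_4 = 226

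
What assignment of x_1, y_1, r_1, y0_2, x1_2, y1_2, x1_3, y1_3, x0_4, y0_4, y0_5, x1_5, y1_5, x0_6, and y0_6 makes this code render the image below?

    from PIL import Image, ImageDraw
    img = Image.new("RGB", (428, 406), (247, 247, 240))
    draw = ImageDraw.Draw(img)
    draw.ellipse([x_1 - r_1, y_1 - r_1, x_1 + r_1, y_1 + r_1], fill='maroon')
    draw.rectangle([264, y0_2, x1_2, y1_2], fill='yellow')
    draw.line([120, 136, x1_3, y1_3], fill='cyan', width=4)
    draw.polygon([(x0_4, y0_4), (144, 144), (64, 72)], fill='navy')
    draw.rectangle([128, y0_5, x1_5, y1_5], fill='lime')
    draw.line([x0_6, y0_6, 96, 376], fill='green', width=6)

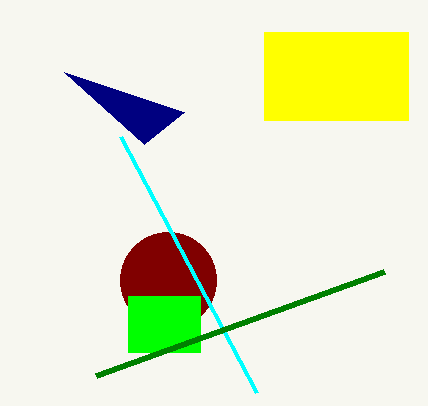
x_1 = 168; y_1 = 280; r_1 = 48; y0_2 = 32; x1_2 = 408; y1_2 = 120; x1_3 = 256; y1_3 = 392; x0_4 = 184; y0_4 = 112; y0_5 = 296; x1_5 = 200; y1_5 = 352; x0_6 = 384; y0_6 = 272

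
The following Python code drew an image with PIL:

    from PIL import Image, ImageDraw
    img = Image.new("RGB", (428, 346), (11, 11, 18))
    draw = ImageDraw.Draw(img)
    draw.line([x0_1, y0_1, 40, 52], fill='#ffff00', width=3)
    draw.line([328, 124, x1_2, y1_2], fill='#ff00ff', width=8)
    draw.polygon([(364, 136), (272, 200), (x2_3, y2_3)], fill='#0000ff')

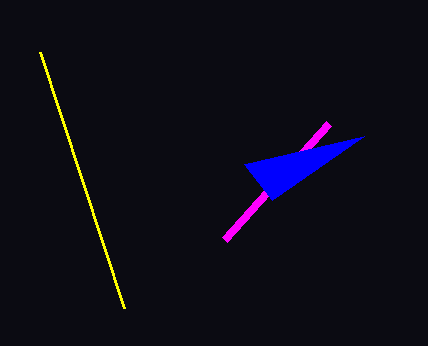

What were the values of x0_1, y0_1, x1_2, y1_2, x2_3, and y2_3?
x0_1 = 124, y0_1 = 308, x1_2 = 224, y1_2 = 240, x2_3 = 244, y2_3 = 164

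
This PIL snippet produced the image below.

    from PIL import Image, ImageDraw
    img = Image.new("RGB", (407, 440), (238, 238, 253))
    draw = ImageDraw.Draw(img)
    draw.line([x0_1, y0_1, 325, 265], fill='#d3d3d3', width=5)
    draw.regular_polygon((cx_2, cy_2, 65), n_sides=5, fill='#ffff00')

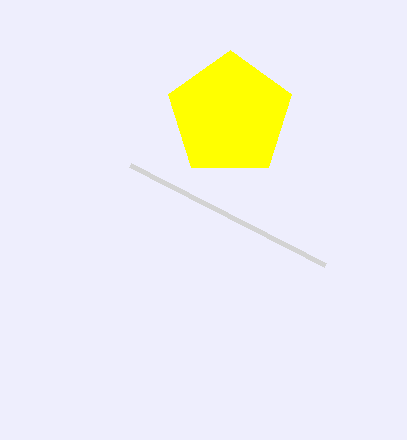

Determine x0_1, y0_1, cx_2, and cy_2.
x0_1 = 130
y0_1 = 165
cx_2 = 230
cy_2 = 115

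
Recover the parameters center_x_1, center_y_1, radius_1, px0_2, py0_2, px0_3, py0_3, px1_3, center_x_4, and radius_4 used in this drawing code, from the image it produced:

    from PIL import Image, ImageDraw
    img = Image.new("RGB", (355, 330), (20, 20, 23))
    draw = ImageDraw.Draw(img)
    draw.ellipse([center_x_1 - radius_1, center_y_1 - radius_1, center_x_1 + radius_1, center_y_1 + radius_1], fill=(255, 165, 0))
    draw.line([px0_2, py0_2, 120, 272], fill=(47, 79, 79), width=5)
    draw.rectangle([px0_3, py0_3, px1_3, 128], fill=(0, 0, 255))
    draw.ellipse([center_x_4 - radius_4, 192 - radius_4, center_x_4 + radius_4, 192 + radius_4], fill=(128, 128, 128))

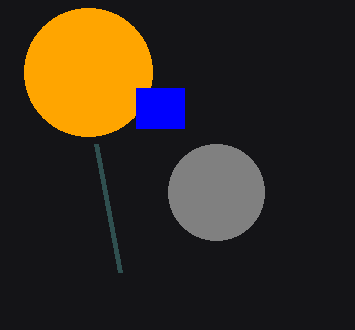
center_x_1 = 88, center_y_1 = 72, radius_1 = 64, px0_2 = 96, py0_2 = 144, px0_3 = 136, py0_3 = 88, px1_3 = 184, center_x_4 = 216, radius_4 = 48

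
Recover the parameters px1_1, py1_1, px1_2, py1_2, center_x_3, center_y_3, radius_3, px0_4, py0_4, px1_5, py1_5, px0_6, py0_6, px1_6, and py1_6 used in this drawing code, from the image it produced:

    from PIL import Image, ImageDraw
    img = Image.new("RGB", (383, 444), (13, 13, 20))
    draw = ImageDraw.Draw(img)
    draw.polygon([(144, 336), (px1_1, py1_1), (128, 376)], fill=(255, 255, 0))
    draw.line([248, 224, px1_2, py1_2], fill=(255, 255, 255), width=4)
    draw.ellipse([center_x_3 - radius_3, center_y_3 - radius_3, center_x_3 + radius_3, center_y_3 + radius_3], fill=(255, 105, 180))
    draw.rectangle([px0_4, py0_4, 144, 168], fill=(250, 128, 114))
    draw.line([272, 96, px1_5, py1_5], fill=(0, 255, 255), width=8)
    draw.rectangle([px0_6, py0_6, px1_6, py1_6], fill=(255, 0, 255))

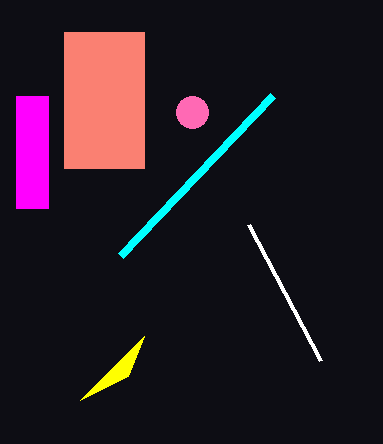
px1_1 = 80, py1_1 = 400, px1_2 = 320, py1_2 = 360, center_x_3 = 192, center_y_3 = 112, radius_3 = 16, px0_4 = 64, py0_4 = 32, px1_5 = 120, py1_5 = 256, px0_6 = 16, py0_6 = 96, px1_6 = 48, py1_6 = 208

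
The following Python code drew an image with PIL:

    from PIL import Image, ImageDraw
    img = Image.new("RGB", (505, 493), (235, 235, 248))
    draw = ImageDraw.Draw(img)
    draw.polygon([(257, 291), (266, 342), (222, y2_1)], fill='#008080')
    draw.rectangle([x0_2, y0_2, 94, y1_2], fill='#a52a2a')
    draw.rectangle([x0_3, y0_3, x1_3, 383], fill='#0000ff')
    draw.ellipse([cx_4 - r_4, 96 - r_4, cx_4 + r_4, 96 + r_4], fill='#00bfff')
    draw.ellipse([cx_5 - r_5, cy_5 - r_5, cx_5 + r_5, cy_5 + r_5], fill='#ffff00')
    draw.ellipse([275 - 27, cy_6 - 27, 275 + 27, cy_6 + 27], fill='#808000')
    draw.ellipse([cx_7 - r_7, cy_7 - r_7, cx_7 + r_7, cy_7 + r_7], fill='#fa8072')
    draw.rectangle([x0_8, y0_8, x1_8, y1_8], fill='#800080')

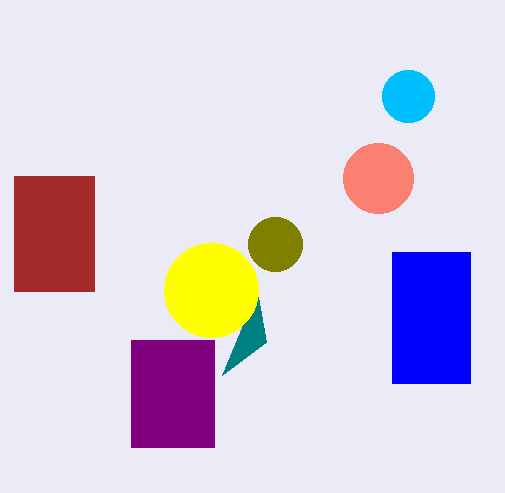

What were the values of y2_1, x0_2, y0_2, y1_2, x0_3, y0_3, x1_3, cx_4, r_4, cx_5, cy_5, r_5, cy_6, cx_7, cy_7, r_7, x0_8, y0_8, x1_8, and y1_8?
y2_1 = 375, x0_2 = 14, y0_2 = 176, y1_2 = 291, x0_3 = 392, y0_3 = 252, x1_3 = 470, cx_4 = 408, r_4 = 26, cx_5 = 211, cy_5 = 290, r_5 = 47, cy_6 = 244, cx_7 = 378, cy_7 = 178, r_7 = 35, x0_8 = 131, y0_8 = 340, x1_8 = 214, y1_8 = 447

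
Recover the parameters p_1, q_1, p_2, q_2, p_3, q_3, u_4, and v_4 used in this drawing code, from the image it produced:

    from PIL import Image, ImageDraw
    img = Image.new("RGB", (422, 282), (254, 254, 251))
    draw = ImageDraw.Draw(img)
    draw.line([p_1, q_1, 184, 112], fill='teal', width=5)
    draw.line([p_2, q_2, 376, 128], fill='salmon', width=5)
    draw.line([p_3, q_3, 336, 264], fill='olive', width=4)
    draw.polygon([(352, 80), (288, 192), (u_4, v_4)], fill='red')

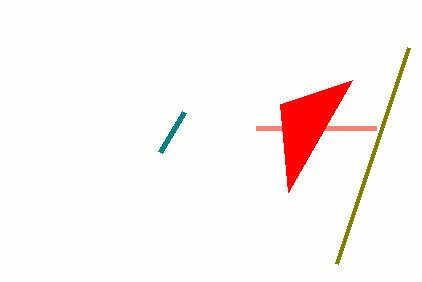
p_1 = 160; q_1 = 152; p_2 = 256; q_2 = 128; p_3 = 408; q_3 = 48; u_4 = 280; v_4 = 104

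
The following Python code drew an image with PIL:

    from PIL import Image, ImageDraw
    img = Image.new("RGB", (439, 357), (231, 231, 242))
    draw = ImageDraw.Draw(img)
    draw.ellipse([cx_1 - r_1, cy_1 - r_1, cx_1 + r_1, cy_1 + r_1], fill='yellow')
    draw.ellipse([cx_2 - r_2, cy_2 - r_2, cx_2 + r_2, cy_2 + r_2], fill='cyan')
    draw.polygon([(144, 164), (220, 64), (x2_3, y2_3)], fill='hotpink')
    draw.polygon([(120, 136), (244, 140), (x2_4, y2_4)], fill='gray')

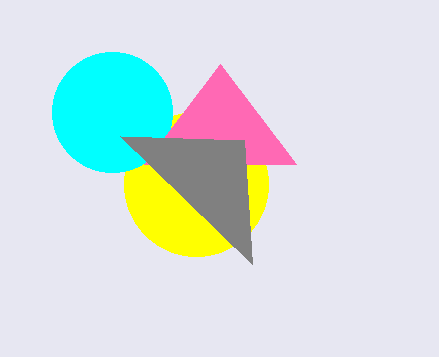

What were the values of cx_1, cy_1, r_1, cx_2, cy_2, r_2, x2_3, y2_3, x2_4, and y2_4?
cx_1 = 196; cy_1 = 184; r_1 = 72; cx_2 = 112; cy_2 = 112; r_2 = 60; x2_3 = 296; y2_3 = 164; x2_4 = 252; y2_4 = 264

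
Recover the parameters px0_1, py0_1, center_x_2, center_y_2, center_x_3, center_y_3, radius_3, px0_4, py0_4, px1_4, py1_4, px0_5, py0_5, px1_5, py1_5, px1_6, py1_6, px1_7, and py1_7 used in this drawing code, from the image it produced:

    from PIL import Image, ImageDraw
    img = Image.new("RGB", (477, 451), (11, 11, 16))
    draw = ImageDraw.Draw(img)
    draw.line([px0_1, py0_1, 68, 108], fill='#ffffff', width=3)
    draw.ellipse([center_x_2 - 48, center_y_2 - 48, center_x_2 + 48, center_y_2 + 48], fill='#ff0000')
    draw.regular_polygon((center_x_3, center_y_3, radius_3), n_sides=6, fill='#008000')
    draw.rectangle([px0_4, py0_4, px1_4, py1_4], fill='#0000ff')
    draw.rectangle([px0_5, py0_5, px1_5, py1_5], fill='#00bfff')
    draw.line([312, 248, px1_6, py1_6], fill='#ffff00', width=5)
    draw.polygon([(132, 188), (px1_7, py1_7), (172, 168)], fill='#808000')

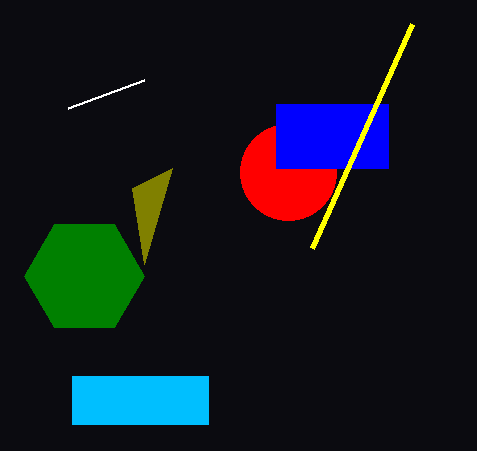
px0_1 = 144
py0_1 = 80
center_x_2 = 288
center_y_2 = 172
center_x_3 = 84
center_y_3 = 276
radius_3 = 60
px0_4 = 276
py0_4 = 104
px1_4 = 388
py1_4 = 168
px0_5 = 72
py0_5 = 376
px1_5 = 208
py1_5 = 424
px1_6 = 412
py1_6 = 24
px1_7 = 144
py1_7 = 264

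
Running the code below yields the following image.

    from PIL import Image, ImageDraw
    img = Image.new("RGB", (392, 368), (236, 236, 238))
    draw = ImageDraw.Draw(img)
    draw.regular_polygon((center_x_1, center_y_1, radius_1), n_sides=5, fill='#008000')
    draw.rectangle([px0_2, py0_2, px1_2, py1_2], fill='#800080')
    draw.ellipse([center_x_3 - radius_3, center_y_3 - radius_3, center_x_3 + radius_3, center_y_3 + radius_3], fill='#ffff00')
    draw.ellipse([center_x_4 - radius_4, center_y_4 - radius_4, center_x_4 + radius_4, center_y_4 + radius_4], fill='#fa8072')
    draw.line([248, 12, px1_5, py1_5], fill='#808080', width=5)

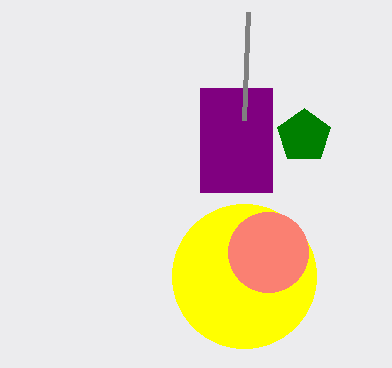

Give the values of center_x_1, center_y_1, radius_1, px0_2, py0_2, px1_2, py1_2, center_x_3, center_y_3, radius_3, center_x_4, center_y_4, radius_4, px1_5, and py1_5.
center_x_1 = 304; center_y_1 = 136; radius_1 = 28; px0_2 = 200; py0_2 = 88; px1_2 = 272; py1_2 = 192; center_x_3 = 244; center_y_3 = 276; radius_3 = 72; center_x_4 = 268; center_y_4 = 252; radius_4 = 40; px1_5 = 244; py1_5 = 120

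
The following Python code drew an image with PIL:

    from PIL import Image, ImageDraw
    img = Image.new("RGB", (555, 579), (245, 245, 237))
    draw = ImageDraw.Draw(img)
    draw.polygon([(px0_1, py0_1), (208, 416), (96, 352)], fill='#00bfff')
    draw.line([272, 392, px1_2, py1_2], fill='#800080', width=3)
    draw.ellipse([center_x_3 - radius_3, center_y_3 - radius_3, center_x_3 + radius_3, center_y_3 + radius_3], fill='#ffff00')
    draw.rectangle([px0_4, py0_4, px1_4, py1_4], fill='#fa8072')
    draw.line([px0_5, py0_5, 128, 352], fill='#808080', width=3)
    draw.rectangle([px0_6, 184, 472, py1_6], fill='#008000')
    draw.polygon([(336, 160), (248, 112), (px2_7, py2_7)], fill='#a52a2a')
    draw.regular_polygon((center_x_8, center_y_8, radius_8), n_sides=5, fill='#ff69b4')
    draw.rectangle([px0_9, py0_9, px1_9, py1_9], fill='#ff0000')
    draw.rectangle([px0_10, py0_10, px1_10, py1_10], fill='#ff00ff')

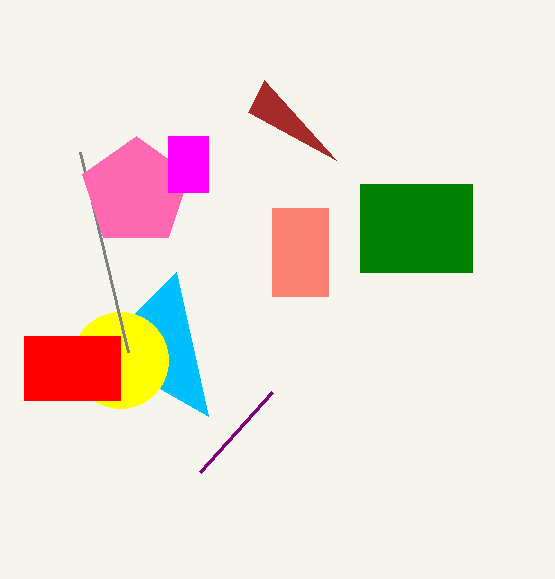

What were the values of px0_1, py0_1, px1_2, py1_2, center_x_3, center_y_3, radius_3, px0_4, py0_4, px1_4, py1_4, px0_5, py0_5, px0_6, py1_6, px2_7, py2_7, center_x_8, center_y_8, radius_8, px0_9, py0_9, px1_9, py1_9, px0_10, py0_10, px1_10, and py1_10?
px0_1 = 176
py0_1 = 272
px1_2 = 200
py1_2 = 472
center_x_3 = 120
center_y_3 = 360
radius_3 = 48
px0_4 = 272
py0_4 = 208
px1_4 = 328
py1_4 = 296
px0_5 = 80
py0_5 = 152
px0_6 = 360
py1_6 = 272
px2_7 = 264
py2_7 = 80
center_x_8 = 136
center_y_8 = 192
radius_8 = 56
px0_9 = 24
py0_9 = 336
px1_9 = 120
py1_9 = 400
px0_10 = 168
py0_10 = 136
px1_10 = 208
py1_10 = 192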